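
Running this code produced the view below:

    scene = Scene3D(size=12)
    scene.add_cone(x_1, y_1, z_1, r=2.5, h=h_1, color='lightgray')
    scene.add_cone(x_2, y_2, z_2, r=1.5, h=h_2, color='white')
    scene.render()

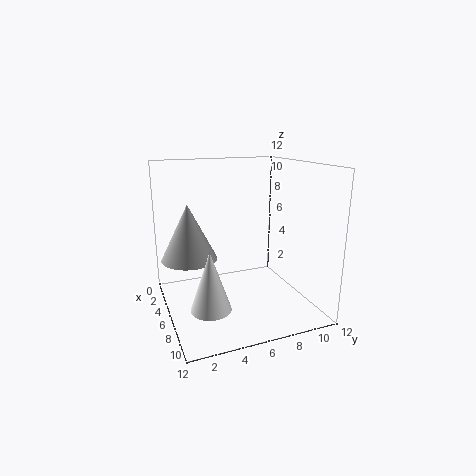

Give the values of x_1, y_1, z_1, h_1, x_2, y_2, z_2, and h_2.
x_1 = 3; y_1 = 2.5; z_1 = 3.5; h_1 = 5; x_2 = 9.5; y_2 = 2.5; z_2 = 2; h_2 = 4.5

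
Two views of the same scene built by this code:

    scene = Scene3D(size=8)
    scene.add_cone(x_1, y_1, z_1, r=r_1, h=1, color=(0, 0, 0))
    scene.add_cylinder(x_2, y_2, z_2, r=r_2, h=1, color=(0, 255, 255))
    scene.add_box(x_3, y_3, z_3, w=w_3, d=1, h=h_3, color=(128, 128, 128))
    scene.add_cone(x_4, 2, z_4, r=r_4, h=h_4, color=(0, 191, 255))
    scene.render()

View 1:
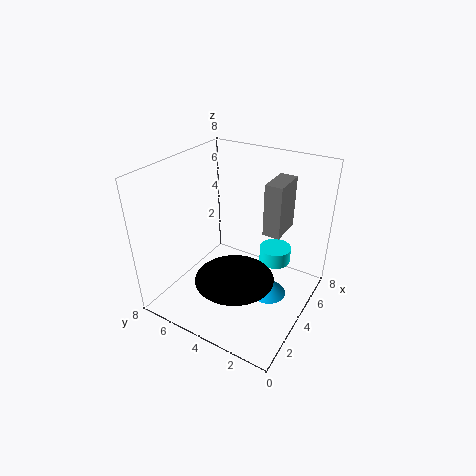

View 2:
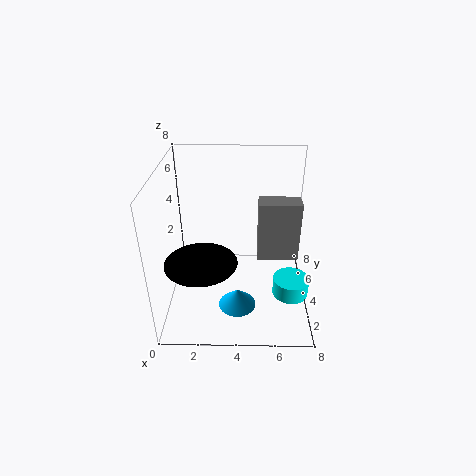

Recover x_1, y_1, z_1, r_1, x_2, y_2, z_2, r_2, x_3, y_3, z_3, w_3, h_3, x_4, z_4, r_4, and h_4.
x_1 = 2
y_1 = 3
z_1 = 3
r_1 = 2
x_2 = 7
y_2 = 3
z_2 = 1
r_2 = 1
x_3 = 5
y_3 = 2
z_3 = 4
w_3 = 2
h_3 = 3
x_4 = 4
z_4 = 1
r_4 = 1
h_4 = 1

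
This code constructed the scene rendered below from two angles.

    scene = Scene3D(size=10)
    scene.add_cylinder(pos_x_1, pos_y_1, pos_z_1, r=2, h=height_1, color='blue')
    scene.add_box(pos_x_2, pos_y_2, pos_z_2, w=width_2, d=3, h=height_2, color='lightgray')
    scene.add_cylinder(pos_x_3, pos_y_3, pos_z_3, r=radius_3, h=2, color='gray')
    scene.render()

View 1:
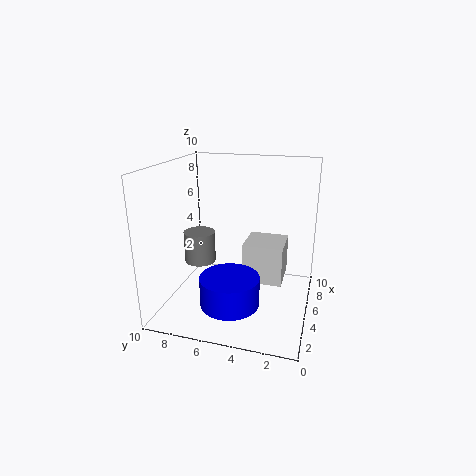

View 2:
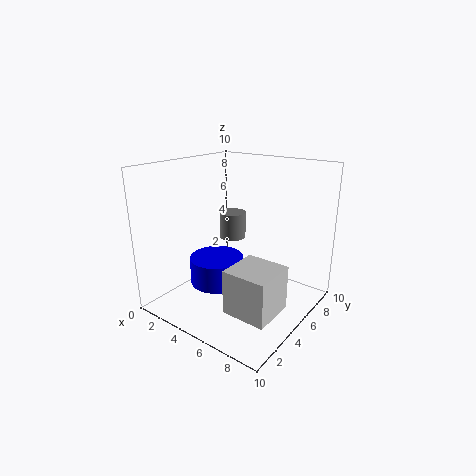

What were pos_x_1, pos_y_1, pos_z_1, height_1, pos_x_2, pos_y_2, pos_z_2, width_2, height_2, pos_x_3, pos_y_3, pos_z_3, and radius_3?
pos_x_1 = 3, pos_y_1 = 5, pos_z_1 = 1, height_1 = 2, pos_x_2 = 6, pos_y_2 = 2, pos_z_2 = 1, width_2 = 3, height_2 = 3, pos_x_3 = 3, pos_y_3 = 7, pos_z_3 = 4, radius_3 = 1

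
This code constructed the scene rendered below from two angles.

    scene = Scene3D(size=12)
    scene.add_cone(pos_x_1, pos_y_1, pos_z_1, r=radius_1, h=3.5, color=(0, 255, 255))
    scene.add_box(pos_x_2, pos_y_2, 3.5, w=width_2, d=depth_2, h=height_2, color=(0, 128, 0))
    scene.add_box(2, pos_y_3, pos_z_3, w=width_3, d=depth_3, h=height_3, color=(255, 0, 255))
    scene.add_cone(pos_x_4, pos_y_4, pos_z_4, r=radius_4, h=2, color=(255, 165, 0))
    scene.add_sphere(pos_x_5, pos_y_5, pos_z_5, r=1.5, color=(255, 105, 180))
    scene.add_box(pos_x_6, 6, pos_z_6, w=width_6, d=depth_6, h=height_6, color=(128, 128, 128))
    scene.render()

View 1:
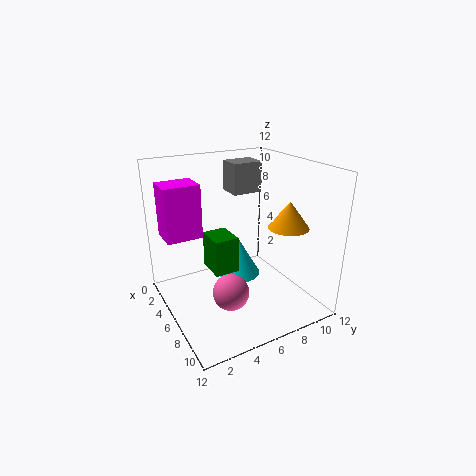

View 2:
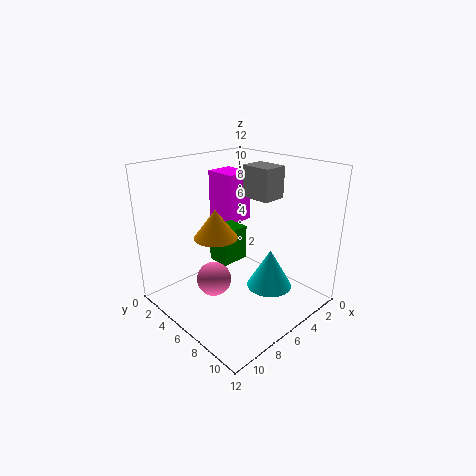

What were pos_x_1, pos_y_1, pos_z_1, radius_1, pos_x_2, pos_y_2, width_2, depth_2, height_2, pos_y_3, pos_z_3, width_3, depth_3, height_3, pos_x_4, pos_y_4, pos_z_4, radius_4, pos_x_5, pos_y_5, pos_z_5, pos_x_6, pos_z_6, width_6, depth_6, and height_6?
pos_x_1 = 3.5
pos_y_1 = 7.5
pos_z_1 = 1
radius_1 = 2
pos_x_2 = 4.5
pos_y_2 = 3.5
width_2 = 2.5
depth_2 = 2
height_2 = 3
pos_y_3 = 0.5
pos_z_3 = 6
width_3 = 2.5
depth_3 = 3
height_3 = 4.5
pos_x_4 = 10
pos_y_4 = 8
pos_z_4 = 8
radius_4 = 1.5
pos_x_5 = 7.5
pos_y_5 = 4.5
pos_z_5 = 2
pos_x_6 = 3.5
pos_z_6 = 9.5
width_6 = 2
depth_6 = 2.5
height_6 = 2.5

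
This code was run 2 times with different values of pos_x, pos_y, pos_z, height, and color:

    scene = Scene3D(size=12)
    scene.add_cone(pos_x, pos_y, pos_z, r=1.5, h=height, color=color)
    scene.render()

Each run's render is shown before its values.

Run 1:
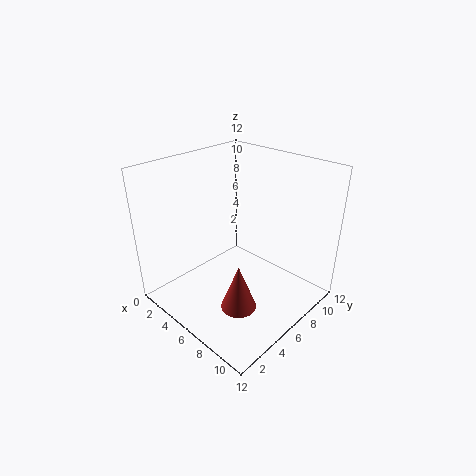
pos_x = 7.5; pos_y = 4.5; pos_z = 0.5; height = 4; color = 'brown'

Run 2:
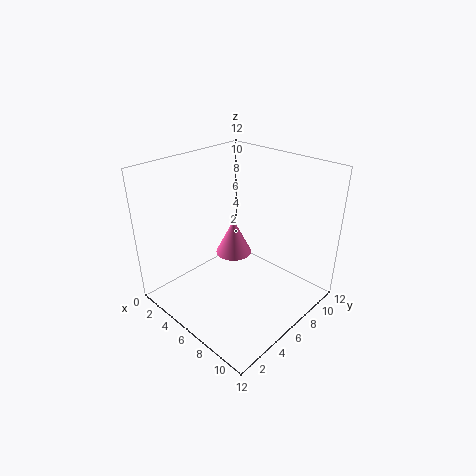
pos_x = 5.5; pos_y = 6; pos_z = 4.5; height = 3; color = 'hotpink'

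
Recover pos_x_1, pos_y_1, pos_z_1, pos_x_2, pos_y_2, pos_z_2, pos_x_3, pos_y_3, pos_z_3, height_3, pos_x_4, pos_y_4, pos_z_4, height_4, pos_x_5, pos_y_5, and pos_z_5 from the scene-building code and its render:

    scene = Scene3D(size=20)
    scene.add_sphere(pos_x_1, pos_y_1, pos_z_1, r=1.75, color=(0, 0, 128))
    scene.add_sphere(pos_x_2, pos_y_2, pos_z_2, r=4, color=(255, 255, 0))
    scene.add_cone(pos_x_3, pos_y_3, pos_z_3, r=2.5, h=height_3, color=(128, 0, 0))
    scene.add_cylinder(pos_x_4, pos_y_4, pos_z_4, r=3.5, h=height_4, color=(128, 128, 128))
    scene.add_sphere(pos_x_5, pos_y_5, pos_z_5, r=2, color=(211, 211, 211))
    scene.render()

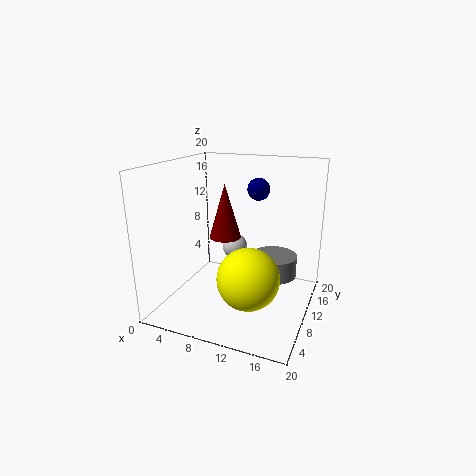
pos_x_1 = 10.25; pos_y_1 = 17.75; pos_z_1 = 15.25; pos_x_2 = 13.25; pos_y_2 = 5.5; pos_z_2 = 6.5; pos_x_3 = 5.75; pos_y_3 = 15; pos_z_3 = 7.75; height_3 = 8.5; pos_x_4 = 13.75; pos_y_4 = 15.5; pos_z_4 = 2.5; height_4 = 3.25; pos_x_5 = 6.75; pos_y_5 = 16.5; pos_z_5 = 5.75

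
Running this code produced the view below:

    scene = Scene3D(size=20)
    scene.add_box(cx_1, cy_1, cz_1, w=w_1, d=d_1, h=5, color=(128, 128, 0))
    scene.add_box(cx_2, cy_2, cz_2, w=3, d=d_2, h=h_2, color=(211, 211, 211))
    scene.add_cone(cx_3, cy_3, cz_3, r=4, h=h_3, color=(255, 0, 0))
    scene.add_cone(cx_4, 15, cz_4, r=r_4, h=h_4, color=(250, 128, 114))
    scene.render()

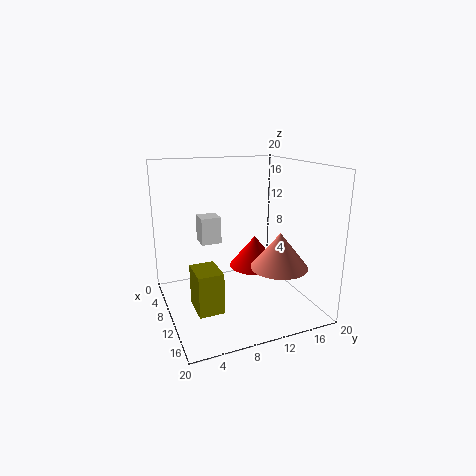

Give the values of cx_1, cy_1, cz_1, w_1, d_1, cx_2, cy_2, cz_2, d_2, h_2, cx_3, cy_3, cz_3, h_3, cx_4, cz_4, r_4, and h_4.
cx_1 = 14
cy_1 = 2
cz_1 = 4
w_1 = 4
d_1 = 3
cx_2 = 3
cy_2 = 6
cz_2 = 8
d_2 = 3
h_2 = 4
cx_3 = 5
cy_3 = 15
cz_3 = 3
h_3 = 5
cx_4 = 13
cz_4 = 6
r_4 = 4
h_4 = 5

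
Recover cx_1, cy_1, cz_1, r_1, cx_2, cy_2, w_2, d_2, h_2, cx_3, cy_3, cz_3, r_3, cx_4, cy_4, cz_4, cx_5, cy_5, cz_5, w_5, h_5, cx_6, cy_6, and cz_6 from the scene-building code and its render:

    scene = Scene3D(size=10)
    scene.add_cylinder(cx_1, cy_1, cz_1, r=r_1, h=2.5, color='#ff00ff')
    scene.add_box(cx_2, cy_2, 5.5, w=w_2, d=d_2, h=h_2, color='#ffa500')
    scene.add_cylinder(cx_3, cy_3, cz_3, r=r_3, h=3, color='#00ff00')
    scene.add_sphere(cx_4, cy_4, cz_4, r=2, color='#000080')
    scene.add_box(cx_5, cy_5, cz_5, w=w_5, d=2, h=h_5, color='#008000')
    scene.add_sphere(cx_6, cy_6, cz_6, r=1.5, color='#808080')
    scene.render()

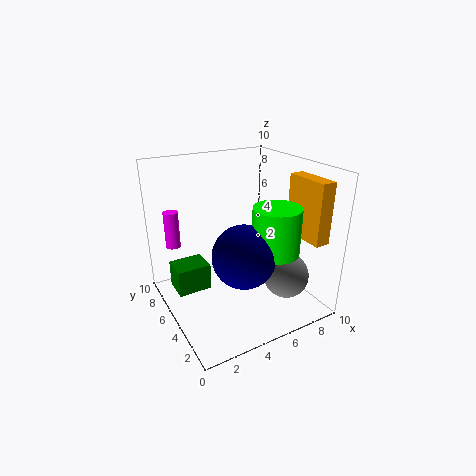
cx_1 = 1; cy_1 = 7; cz_1 = 4.5; r_1 = 0.5; cx_2 = 8; cy_2 = 0.5; w_2 = 1; d_2 = 3; h_2 = 4; cx_3 = 6; cy_3 = 2; cz_3 = 5; r_3 = 1.5; cx_4 = 4; cy_4 = 2.5; cz_4 = 5; cx_5 = 1; cy_5 = 6.5; cz_5 = 0.5; w_5 = 2.5; h_5 = 2; cx_6 = 7; cy_6 = 2; cz_6 = 3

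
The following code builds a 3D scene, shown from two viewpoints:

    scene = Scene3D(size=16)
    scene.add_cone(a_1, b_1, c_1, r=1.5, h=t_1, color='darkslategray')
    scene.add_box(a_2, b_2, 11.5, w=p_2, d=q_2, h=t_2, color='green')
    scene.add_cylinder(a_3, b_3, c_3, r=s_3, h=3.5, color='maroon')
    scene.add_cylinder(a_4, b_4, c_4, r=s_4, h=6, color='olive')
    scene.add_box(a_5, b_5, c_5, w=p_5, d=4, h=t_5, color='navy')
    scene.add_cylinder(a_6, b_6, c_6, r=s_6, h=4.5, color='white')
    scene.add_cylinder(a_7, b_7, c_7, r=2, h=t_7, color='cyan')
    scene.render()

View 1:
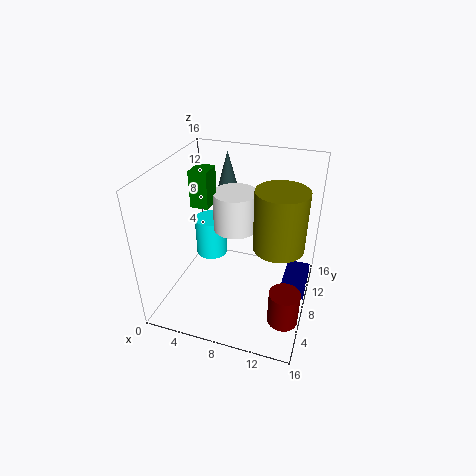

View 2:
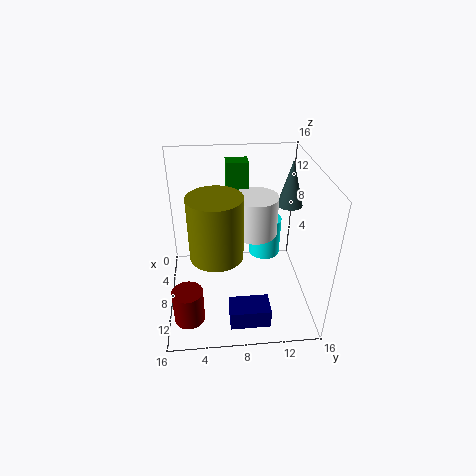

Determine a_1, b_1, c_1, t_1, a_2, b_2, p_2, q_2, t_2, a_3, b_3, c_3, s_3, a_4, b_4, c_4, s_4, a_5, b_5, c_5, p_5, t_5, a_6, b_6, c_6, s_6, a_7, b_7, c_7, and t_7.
a_1 = 4.5, b_1 = 14.5, c_1 = 10, t_1 = 5.5, a_2 = 3, b_2 = 7, p_2 = 2, q_2 = 2.5, t_2 = 4, a_3 = 14.5, b_3 = 2.5, c_3 = 3, s_3 = 1.5, a_4 = 13, b_4 = 5.5, c_4 = 9.5, s_4 = 2.5, a_5 = 13.5, b_5 = 6.5, c_5 = 2.5, p_5 = 2.5, t_5 = 2, a_6 = 7, b_6 = 10, c_6 = 8, s_6 = 2.5, a_7 = 3, b_7 = 12, c_7 = 2.5, t_7 = 5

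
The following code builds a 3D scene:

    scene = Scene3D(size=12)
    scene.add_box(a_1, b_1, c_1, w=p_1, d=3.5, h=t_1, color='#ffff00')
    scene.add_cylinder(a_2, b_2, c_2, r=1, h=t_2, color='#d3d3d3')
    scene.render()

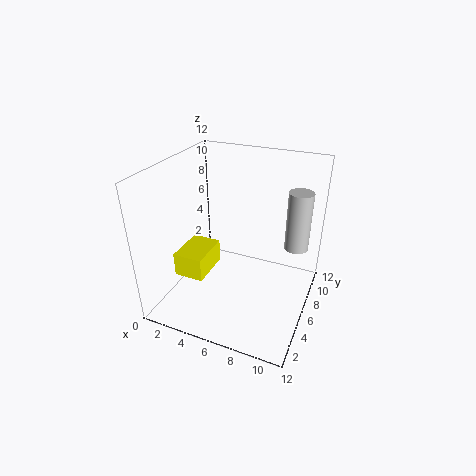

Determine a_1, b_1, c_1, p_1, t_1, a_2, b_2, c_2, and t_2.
a_1 = 1.5
b_1 = 3
c_1 = 3
p_1 = 2.5
t_1 = 2
a_2 = 10.5
b_2 = 8
c_2 = 5
t_2 = 5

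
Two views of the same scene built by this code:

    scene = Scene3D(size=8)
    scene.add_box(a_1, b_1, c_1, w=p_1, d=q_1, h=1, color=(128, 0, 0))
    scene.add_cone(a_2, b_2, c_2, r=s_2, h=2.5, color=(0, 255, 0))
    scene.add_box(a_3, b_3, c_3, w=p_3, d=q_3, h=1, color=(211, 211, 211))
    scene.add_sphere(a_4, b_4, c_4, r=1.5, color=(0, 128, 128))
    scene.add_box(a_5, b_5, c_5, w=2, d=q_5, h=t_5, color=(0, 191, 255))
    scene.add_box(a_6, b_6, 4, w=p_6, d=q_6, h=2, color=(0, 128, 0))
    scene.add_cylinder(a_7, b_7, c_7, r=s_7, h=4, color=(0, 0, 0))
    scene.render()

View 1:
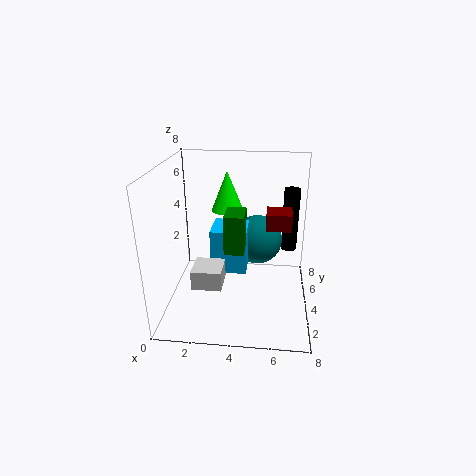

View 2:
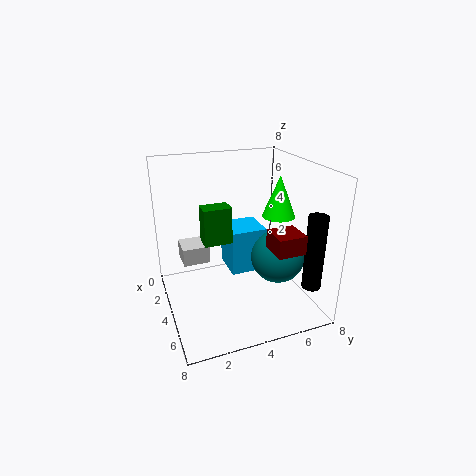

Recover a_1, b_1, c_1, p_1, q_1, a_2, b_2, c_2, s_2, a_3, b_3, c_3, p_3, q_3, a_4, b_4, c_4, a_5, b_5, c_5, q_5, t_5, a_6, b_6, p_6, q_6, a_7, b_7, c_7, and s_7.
a_1 = 5.5, b_1 = 5, c_1 = 4, p_1 = 1.5, q_1 = 1.5, a_2 = 3, b_2 = 7, c_2 = 4.5, s_2 = 1, a_3 = 2, b_3 = 1, c_3 = 2.5, p_3 = 1.5, q_3 = 1.5, a_4 = 5, b_4 = 6, c_4 = 3, a_5 = 2.5, b_5 = 3.5, c_5 = 2, q_5 = 2, t_5 = 2.5, a_6 = 3.5, b_6 = 2, p_6 = 1, q_6 = 1.5, a_7 = 7, b_7 = 7, c_7 = 2, s_7 = 0.5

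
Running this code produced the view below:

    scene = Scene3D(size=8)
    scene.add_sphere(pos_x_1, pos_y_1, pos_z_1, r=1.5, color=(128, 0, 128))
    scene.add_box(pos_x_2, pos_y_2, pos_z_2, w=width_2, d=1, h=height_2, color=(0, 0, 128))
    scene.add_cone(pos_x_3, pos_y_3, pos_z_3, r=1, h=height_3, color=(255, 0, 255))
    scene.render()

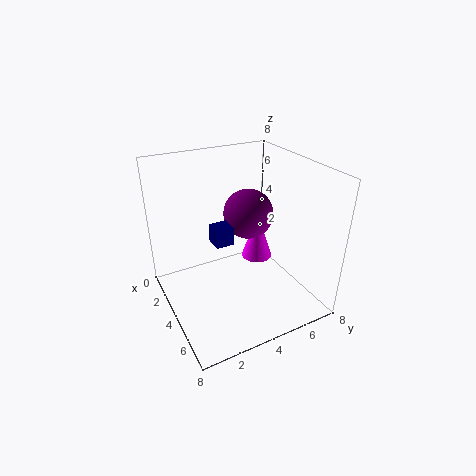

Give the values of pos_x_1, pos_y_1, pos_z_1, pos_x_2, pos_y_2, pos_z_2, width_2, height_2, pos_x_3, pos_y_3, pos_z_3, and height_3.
pos_x_1 = 2.5
pos_y_1 = 5.5
pos_z_1 = 4.5
pos_x_2 = 3.5
pos_y_2 = 2.5
pos_z_2 = 4
width_2 = 1
height_2 = 1
pos_x_3 = 2
pos_y_3 = 6.5
pos_z_3 = 1
height_3 = 3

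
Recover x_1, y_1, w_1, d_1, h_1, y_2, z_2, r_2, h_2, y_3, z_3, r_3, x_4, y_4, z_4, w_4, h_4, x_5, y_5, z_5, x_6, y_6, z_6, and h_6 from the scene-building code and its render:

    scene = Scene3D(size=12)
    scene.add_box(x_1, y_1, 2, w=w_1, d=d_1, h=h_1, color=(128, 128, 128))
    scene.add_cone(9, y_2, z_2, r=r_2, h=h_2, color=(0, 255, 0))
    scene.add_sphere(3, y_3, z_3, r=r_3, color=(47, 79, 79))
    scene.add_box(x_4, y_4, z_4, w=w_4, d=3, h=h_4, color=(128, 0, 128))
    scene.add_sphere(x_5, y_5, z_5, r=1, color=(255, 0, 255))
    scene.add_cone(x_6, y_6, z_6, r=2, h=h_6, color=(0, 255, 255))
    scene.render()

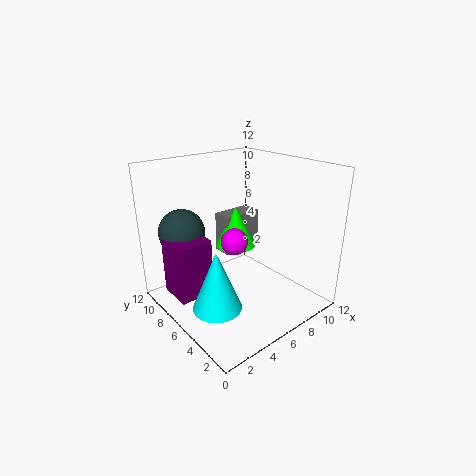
x_1 = 8; y_1 = 10; w_1 = 4; d_1 = 2; h_1 = 4; y_2 = 10; z_2 = 3; r_2 = 2; h_2 = 4; y_3 = 10; z_3 = 6; r_3 = 2; x_4 = 1; y_4 = 7; z_4 = 1; w_4 = 3; h_4 = 5; x_5 = 4; y_5 = 4; z_5 = 7; x_6 = 3; y_6 = 5; z_6 = 1; h_6 = 5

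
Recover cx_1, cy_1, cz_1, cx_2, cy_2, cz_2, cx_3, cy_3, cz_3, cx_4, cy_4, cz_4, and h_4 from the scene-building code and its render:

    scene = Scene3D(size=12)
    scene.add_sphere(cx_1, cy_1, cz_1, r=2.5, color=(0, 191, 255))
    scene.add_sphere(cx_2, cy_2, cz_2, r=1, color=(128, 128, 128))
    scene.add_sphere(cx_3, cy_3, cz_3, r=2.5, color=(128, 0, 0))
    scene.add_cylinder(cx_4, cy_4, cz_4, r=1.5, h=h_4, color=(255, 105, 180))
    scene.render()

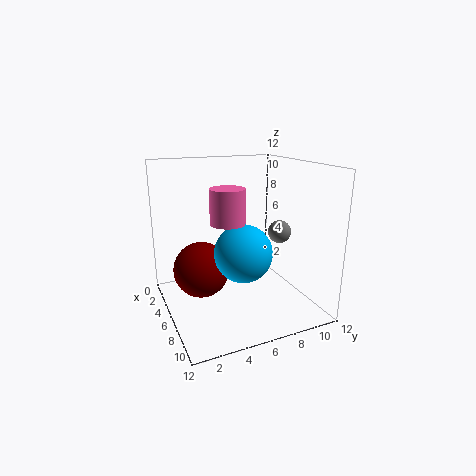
cx_1 = 6; cy_1 = 6.5; cz_1 = 4.5; cx_2 = 6; cy_2 = 10; cz_2 = 6; cx_3 = 3.5; cy_3 = 3.5; cz_3 = 2.5; cx_4 = 5; cy_4 = 5.5; cz_4 = 7; h_4 = 3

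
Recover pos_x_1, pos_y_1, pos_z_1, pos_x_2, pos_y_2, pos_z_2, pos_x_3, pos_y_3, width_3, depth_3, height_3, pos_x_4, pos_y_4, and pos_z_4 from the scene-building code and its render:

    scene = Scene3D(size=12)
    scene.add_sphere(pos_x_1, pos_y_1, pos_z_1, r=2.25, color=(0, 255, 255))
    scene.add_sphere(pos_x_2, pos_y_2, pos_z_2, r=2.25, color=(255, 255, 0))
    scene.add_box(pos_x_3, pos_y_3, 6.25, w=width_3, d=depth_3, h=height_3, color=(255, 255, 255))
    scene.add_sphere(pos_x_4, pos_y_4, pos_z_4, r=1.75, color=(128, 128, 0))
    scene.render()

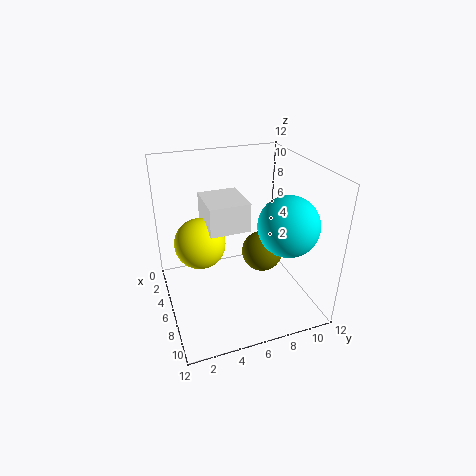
pos_x_1 = 9.75; pos_y_1 = 8.5; pos_z_1 = 8.5; pos_x_2 = 3.75; pos_y_2 = 3.25; pos_z_2 = 4.75; pos_x_3 = 1.75; pos_y_3 = 3.75; width_3 = 4; depth_3 = 3.5; height_3 = 2.5; pos_x_4 = 6; pos_y_4 = 8.25; pos_z_4 = 4.25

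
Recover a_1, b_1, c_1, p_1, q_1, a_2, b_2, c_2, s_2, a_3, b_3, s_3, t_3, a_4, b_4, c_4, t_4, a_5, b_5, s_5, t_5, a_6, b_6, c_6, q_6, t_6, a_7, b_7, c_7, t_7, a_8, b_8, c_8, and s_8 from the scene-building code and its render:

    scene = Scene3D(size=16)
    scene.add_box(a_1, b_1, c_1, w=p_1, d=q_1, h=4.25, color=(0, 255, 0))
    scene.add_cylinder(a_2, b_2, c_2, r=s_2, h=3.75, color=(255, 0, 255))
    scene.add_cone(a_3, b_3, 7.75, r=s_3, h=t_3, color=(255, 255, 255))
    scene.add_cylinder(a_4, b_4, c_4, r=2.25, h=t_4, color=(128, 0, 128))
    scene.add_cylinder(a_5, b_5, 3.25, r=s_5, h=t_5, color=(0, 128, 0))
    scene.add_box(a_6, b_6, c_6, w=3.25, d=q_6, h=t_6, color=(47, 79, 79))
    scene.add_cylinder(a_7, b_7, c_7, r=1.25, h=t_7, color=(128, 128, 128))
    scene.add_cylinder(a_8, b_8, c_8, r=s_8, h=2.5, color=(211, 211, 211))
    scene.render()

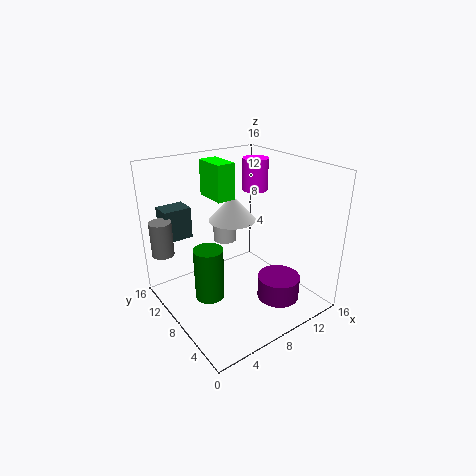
a_1 = 7.5; b_1 = 11; c_1 = 11.25; p_1 = 2.25; q_1 = 4; a_2 = 12.5; b_2 = 10.75; c_2 = 12; s_2 = 1.5; a_3 = 10.75; b_3 = 13; s_3 = 3; t_3 = 3.25; a_4 = 10; b_4 = 3.25; c_4 = 2.25; t_4 = 2.5; a_5 = 3.25; b_5 = 6.5; s_5 = 1.5; t_5 = 5.5; a_6 = 2; b_6 = 13.5; c_6 = 6.75; q_6 = 2.5; t_6 = 3.75; a_7 = 1.25; b_7 = 13.25; c_7 = 5.75; t_7 = 4; a_8 = 10.25; b_8 = 14; c_8 = 4.75; s_8 = 1.5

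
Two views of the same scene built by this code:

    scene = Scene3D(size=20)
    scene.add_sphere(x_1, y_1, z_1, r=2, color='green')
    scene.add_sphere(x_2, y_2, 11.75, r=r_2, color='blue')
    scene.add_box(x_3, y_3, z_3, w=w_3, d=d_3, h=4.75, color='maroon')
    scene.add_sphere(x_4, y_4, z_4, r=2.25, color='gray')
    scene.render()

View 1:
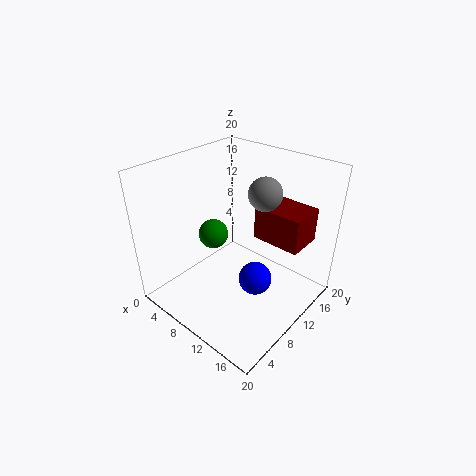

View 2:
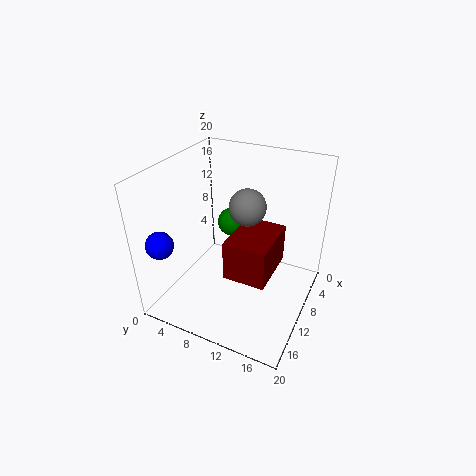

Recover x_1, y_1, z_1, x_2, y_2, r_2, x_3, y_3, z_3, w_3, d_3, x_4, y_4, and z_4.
x_1 = 7.5
y_1 = 7.75
z_1 = 10.75
x_2 = 18.25
y_2 = 3.25
r_2 = 1.75
x_3 = 11.25
y_3 = 12
z_3 = 9.75
w_3 = 6.75
d_3 = 5
x_4 = 12.5
y_4 = 12.5
z_4 = 16.5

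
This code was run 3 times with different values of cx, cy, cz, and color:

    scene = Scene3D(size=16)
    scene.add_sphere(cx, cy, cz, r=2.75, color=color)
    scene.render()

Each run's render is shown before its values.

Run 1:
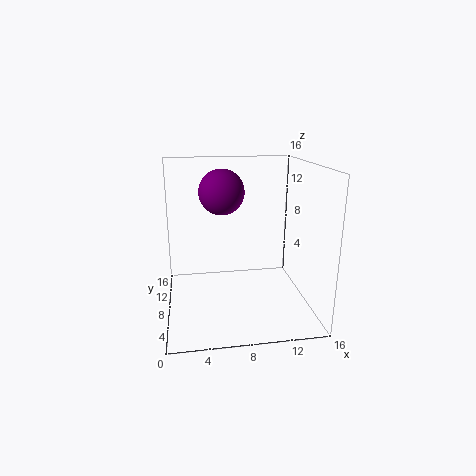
cx = 6.75, cy = 12.5, cz = 12.25, color = 'purple'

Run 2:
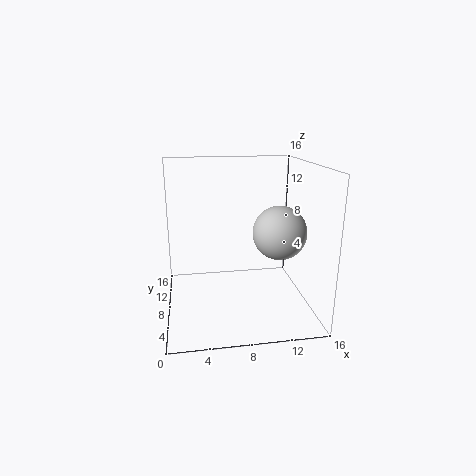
cx = 11.75, cy = 4.75, cz = 9.5, color = 'lightgray'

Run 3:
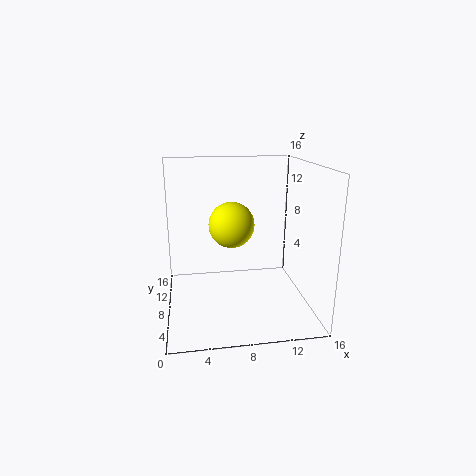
cx = 7.75, cy = 11.25, cz = 8.5, color = 'yellow'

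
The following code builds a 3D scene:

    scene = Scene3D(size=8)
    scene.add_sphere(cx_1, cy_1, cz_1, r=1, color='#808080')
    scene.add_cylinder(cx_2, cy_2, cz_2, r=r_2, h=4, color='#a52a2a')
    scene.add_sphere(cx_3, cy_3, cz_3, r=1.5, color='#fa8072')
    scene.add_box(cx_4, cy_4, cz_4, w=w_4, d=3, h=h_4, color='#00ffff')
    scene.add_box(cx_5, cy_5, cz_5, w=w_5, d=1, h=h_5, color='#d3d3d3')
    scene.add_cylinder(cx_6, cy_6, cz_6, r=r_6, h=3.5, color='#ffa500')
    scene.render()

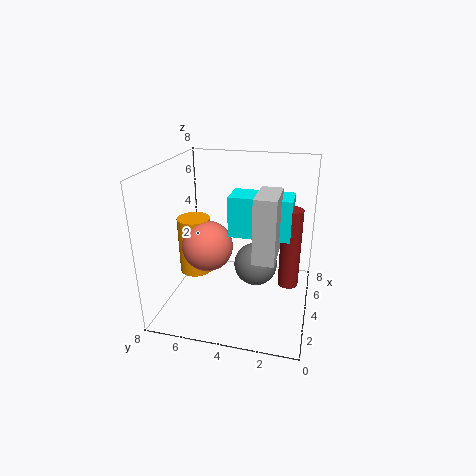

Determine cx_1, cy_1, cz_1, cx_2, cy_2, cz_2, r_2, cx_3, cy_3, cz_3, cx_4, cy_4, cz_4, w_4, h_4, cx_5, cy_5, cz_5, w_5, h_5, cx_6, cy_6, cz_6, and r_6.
cx_1 = 1.5
cy_1 = 2.5
cz_1 = 4
cx_2 = 2.5
cy_2 = 1
cz_2 = 2.5
r_2 = 0.5
cx_3 = 4.5
cy_3 = 6
cz_3 = 3
cx_4 = 2
cy_4 = 1
cz_4 = 5
w_4 = 1.5
h_4 = 2
cx_5 = 0.5
cy_5 = 1.5
cz_5 = 4.5
w_5 = 2
h_5 = 3
cx_6 = 5
cy_6 = 7
cz_6 = 1
r_6 = 1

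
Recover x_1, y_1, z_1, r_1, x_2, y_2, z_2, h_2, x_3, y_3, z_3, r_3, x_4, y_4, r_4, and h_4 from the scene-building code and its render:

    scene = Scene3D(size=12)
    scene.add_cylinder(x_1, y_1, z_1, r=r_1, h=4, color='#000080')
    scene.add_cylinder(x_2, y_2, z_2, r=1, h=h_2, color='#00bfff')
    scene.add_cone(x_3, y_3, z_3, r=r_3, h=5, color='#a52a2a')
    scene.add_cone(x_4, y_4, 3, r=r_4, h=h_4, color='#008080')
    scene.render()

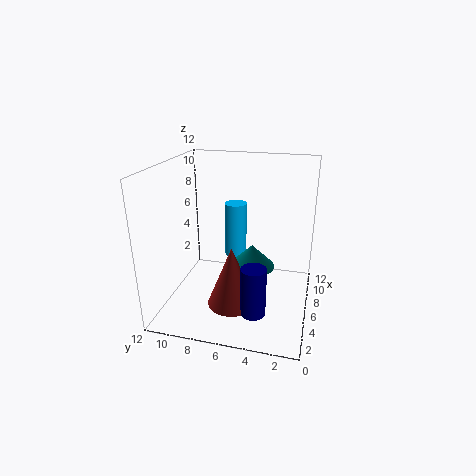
x_1 = 3
y_1 = 4
z_1 = 1
r_1 = 1
x_2 = 9
y_2 = 7
z_2 = 3
h_2 = 5
x_3 = 4
y_3 = 6
z_3 = 1
r_3 = 2
x_4 = 7
y_4 = 5
r_4 = 2
h_4 = 2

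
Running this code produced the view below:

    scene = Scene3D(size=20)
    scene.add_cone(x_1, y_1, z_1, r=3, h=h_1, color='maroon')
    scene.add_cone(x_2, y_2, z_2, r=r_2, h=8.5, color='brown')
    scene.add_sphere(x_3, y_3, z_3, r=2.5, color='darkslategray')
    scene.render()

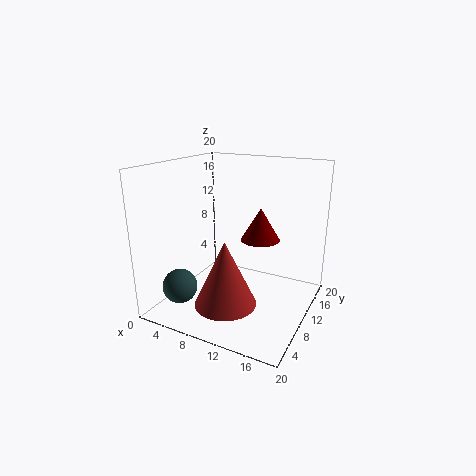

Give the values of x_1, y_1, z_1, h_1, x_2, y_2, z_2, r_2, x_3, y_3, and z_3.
x_1 = 11
y_1 = 15.5
z_1 = 8
h_1 = 5
x_2 = 11
y_2 = 4.5
z_2 = 3
r_2 = 4
x_3 = 2.5
y_3 = 6
z_3 = 2.5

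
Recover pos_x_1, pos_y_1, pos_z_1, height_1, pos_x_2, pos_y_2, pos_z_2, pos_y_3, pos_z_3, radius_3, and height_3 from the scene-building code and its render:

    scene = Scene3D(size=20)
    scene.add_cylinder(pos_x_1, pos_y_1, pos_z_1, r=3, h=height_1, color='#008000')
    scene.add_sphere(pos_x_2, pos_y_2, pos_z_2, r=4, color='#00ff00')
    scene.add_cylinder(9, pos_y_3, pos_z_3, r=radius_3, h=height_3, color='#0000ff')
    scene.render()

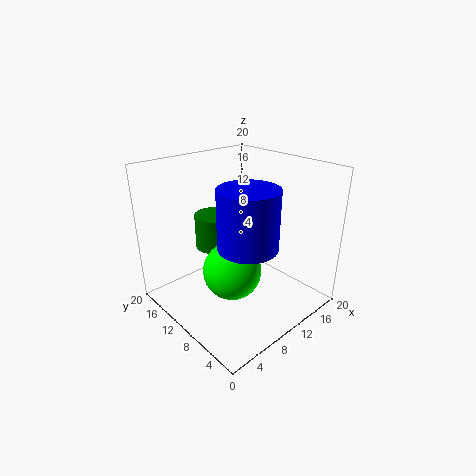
pos_x_1 = 10, pos_y_1 = 15, pos_z_1 = 7, height_1 = 5, pos_x_2 = 8, pos_y_2 = 9, pos_z_2 = 6, pos_y_3 = 7, pos_z_3 = 10, radius_3 = 4, height_3 = 8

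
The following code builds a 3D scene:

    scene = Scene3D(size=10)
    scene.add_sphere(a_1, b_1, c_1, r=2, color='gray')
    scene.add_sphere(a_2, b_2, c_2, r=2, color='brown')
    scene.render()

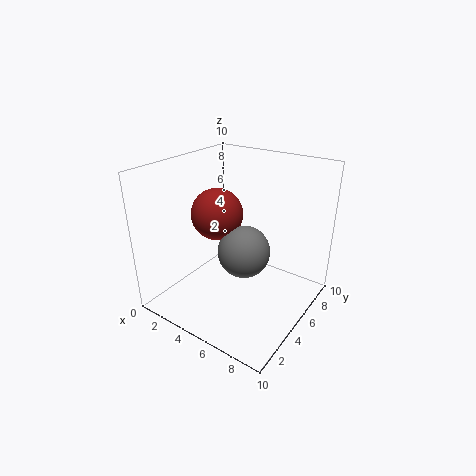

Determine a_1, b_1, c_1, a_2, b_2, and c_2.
a_1 = 4.5, b_1 = 6.5, c_1 = 3, a_2 = 2, b_2 = 6.5, c_2 = 5.5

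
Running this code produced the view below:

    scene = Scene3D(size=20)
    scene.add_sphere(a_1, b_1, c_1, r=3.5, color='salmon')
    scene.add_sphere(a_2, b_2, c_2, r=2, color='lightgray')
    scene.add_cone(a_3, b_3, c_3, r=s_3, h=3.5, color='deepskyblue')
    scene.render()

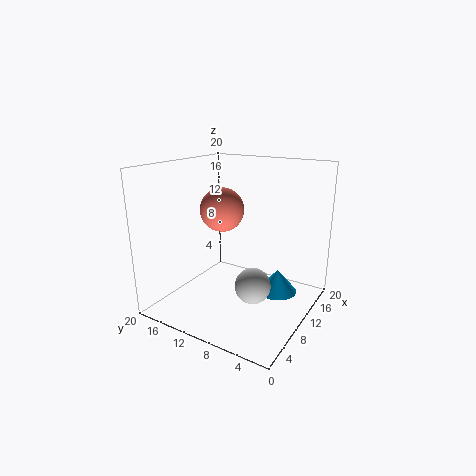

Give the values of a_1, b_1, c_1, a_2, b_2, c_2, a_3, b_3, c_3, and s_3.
a_1 = 15
b_1 = 16
c_1 = 12
a_2 = 2.5
b_2 = 3.5
c_2 = 8
a_3 = 15
b_3 = 6
c_3 = 0.5
s_3 = 3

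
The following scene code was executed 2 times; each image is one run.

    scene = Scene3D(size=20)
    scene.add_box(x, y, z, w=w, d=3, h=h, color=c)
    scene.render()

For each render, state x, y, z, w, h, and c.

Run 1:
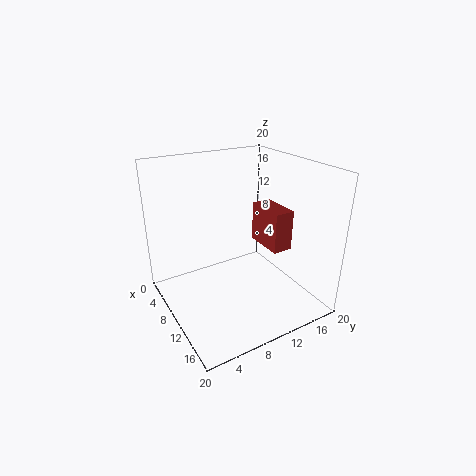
x = 6; y = 15; z = 7; w = 6; h = 6; c = 'brown'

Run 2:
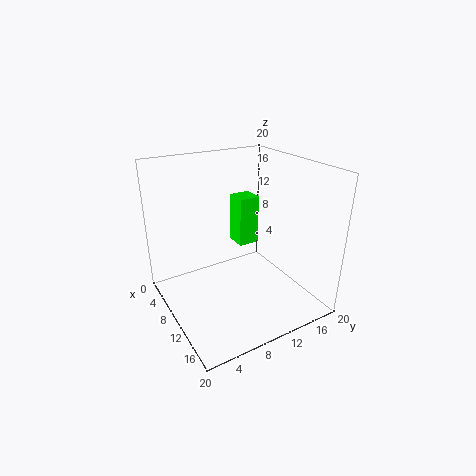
x = 6; y = 11; z = 8; w = 3; h = 7; c = 'lime'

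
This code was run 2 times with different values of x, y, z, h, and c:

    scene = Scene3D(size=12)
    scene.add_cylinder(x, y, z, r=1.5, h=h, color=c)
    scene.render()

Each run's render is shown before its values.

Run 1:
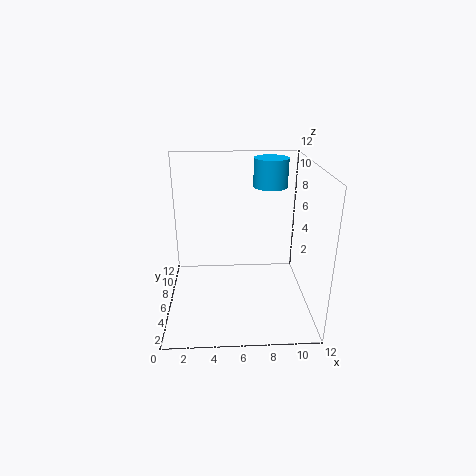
x = 9
y = 9
z = 9.5
h = 2.5
c = 'deepskyblue'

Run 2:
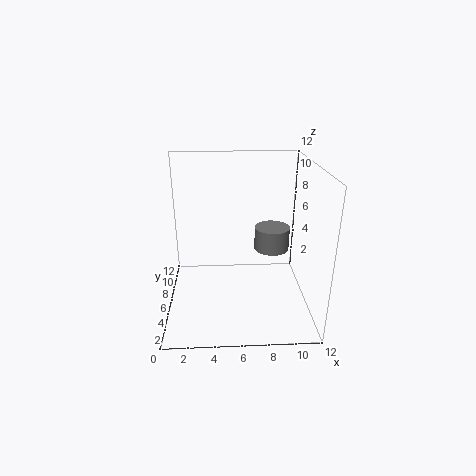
x = 9
y = 7
z = 4.5
h = 2
c = 'gray'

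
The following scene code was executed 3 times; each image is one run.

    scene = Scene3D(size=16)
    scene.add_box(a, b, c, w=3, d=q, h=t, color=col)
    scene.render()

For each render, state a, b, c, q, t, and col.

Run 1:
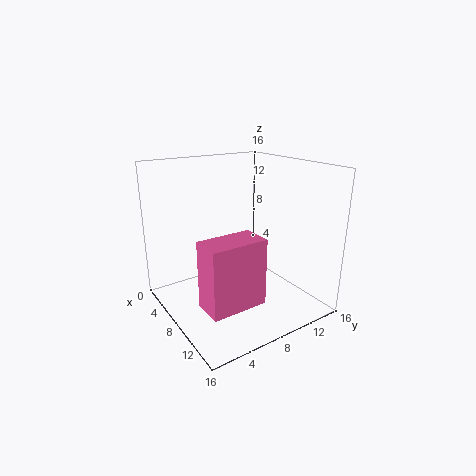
a = 12
b = 1
c = 4
q = 5.5
t = 6.5
col = 'hotpink'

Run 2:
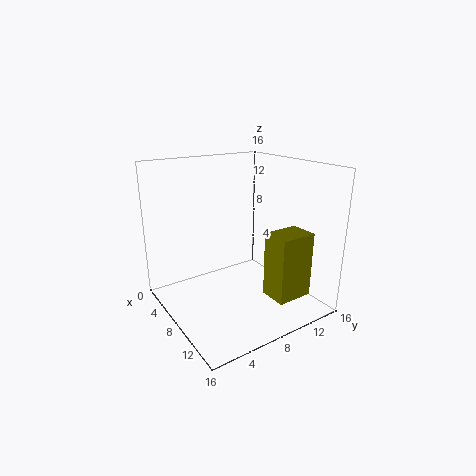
a = 11.5
b = 9
c = 2.5
q = 4
t = 7
col = 'olive'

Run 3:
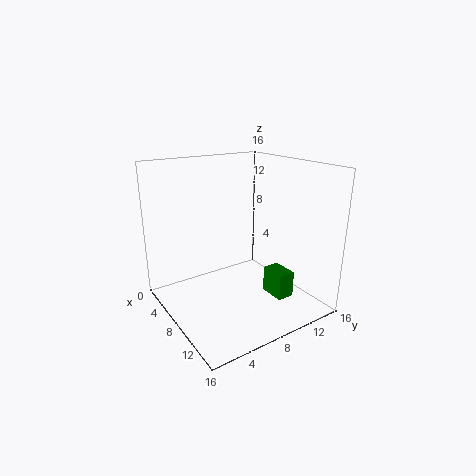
a = 9
b = 11
c = 1
q = 2
t = 3
col = 'green'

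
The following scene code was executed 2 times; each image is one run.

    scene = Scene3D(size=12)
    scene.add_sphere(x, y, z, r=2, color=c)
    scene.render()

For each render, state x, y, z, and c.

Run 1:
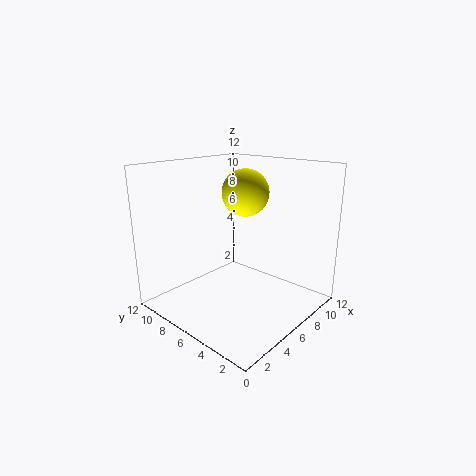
x = 7.5
y = 6.5
z = 9.5
c = 'yellow'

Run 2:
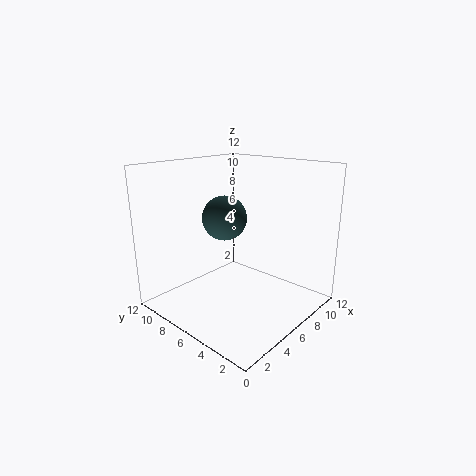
x = 7
y = 8.5
z = 7
c = 'darkslategray'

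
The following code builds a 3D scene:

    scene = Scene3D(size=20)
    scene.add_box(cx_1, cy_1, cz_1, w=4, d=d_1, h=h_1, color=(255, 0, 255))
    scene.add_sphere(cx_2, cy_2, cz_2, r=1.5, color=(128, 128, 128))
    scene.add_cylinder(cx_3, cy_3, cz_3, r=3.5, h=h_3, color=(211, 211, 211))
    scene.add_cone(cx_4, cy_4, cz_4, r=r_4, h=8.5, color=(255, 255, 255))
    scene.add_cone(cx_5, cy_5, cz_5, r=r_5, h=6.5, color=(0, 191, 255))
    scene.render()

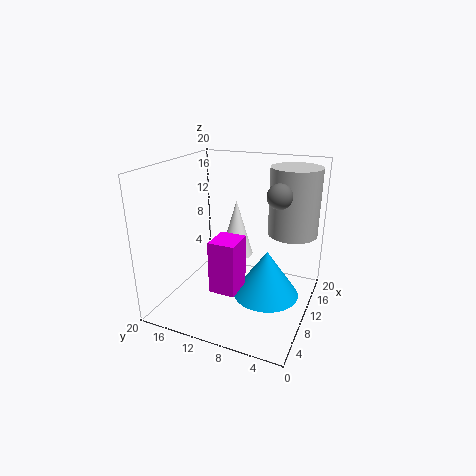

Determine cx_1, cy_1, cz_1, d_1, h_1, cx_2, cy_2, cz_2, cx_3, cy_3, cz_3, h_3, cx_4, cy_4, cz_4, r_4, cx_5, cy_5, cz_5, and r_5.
cx_1 = 4
cy_1 = 8
cz_1 = 4.5
d_1 = 3.5
h_1 = 7
cx_2 = 7
cy_2 = 3.5
cz_2 = 17.5
cx_3 = 14.5
cy_3 = 3.5
cz_3 = 10
h_3 = 9.5
cx_4 = 14
cy_4 = 12
cz_4 = 5.5
r_4 = 2.5
cx_5 = 9.5
cy_5 = 5.5
cz_5 = 2.5
r_5 = 4.5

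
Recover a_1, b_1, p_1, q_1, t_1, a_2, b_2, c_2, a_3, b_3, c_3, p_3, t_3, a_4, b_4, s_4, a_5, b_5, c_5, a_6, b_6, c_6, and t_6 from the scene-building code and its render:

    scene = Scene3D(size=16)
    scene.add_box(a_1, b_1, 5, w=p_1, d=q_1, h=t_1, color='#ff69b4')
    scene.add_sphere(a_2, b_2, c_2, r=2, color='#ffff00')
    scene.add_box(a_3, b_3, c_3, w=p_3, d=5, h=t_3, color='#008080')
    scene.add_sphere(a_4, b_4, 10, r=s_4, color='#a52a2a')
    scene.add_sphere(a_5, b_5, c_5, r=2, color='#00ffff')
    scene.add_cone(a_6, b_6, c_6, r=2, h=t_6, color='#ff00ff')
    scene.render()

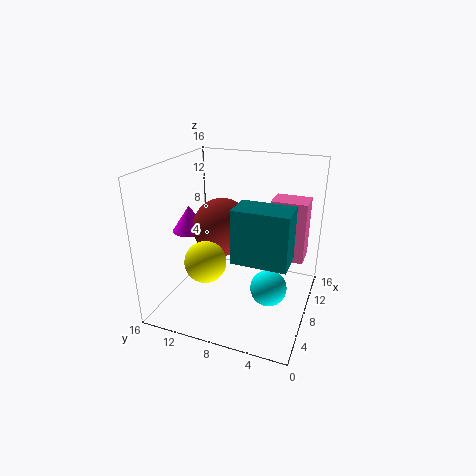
a_1 = 10, b_1 = 1, p_1 = 3, q_1 = 4, t_1 = 7, a_2 = 2, b_2 = 9, c_2 = 8, a_3 = 1, b_3 = 1, c_3 = 9, p_3 = 3, t_3 = 5, a_4 = 6, b_4 = 9, s_4 = 3, a_5 = 7, b_5 = 4, c_5 = 3, a_6 = 8, b_6 = 14, c_6 = 8, t_6 = 3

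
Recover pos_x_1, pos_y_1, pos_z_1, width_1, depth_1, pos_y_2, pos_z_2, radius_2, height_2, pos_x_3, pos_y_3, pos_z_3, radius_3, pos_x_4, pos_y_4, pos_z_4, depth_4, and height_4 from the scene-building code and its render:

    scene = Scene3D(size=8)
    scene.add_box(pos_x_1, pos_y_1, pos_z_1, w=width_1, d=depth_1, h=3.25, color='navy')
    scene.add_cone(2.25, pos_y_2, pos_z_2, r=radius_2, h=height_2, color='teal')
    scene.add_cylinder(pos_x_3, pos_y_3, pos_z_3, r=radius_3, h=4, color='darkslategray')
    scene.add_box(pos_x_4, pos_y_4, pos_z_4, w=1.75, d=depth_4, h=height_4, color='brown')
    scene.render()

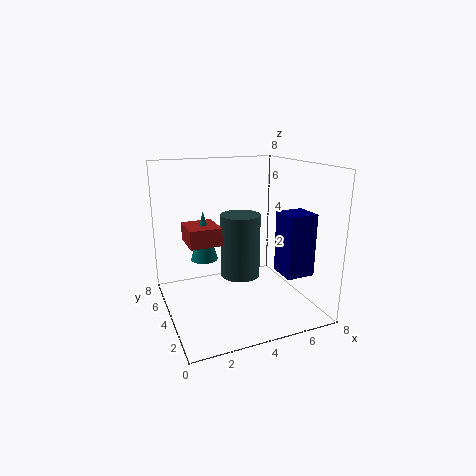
pos_x_1 = 5.5; pos_y_1 = 1; pos_z_1 = 2.5; width_1 = 1.5; depth_1 = 1.5; pos_y_2 = 4.75; pos_z_2 = 2.75; radius_2 = 0.75; height_2 = 2.75; pos_x_3 = 5; pos_y_3 = 6; pos_z_3 = 0.75; radius_3 = 1.25; pos_x_4 = 1.25; pos_y_4 = 3.75; pos_z_4 = 3.75; depth_4 = 2; height_4 = 1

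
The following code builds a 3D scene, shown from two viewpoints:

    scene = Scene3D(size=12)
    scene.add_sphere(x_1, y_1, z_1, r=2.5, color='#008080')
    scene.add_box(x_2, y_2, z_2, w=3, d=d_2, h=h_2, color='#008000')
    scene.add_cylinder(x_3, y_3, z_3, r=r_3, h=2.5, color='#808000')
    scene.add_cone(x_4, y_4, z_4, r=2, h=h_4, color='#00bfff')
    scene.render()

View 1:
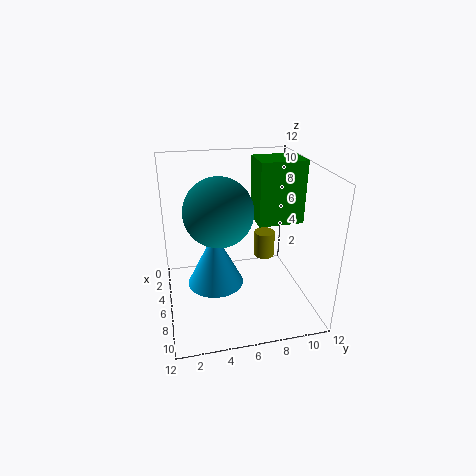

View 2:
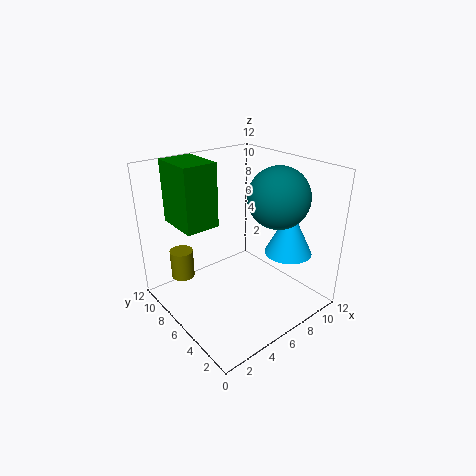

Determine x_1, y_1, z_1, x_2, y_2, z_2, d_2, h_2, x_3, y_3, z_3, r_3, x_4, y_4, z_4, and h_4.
x_1 = 8.5
y_1 = 4
z_1 = 9.5
x_2 = 2.5
y_2 = 8
z_2 = 6.5
d_2 = 4
h_2 = 5.5
x_3 = 2.5
y_3 = 9.5
z_3 = 2
r_3 = 1
x_4 = 9.5
y_4 = 3.5
z_4 = 4.5
h_4 = 4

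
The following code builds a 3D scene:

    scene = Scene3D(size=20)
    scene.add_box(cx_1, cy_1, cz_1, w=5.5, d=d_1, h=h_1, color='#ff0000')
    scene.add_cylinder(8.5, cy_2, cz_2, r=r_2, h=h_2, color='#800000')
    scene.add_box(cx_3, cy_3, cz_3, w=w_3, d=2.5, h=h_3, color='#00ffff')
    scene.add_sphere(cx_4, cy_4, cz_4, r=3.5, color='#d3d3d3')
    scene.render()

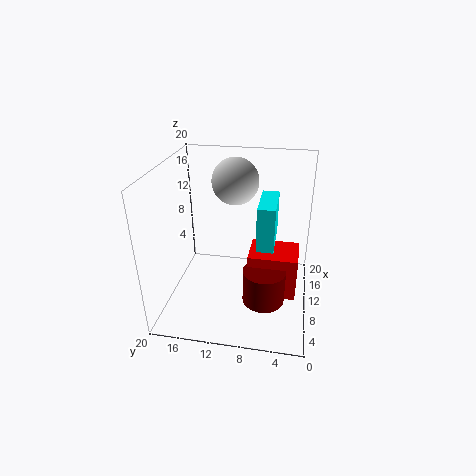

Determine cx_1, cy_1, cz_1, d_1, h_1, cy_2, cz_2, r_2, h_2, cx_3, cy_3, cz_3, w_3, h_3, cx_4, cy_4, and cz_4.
cx_1 = 9, cy_1 = 1.5, cz_1 = 1, d_1 = 7, h_1 = 6.5, cy_2 = 6, cz_2 = 1, r_2 = 3, h_2 = 5, cx_3 = 10, cy_3 = 5, cz_3 = 8, w_3 = 7, h_3 = 6.5, cx_4 = 16, cy_4 = 11.5, cz_4 = 16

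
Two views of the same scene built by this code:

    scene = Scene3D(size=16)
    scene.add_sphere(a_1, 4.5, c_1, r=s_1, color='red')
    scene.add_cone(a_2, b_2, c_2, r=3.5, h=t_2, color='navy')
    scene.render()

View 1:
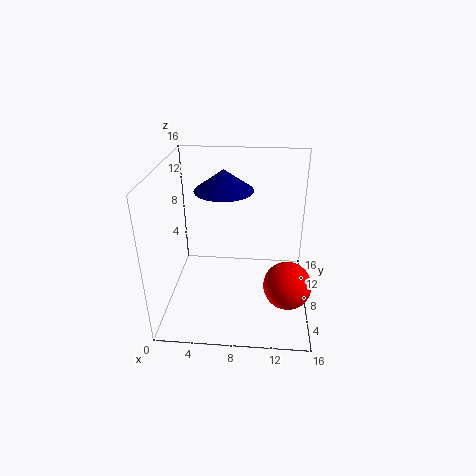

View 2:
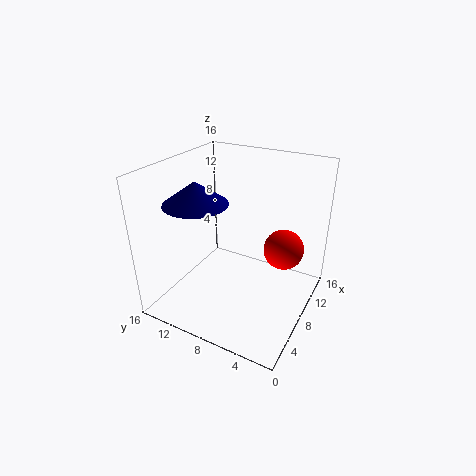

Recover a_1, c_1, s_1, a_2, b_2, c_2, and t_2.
a_1 = 13.5, c_1 = 4.5, s_1 = 2.5, a_2 = 6, b_2 = 12, c_2 = 12, t_2 = 2.5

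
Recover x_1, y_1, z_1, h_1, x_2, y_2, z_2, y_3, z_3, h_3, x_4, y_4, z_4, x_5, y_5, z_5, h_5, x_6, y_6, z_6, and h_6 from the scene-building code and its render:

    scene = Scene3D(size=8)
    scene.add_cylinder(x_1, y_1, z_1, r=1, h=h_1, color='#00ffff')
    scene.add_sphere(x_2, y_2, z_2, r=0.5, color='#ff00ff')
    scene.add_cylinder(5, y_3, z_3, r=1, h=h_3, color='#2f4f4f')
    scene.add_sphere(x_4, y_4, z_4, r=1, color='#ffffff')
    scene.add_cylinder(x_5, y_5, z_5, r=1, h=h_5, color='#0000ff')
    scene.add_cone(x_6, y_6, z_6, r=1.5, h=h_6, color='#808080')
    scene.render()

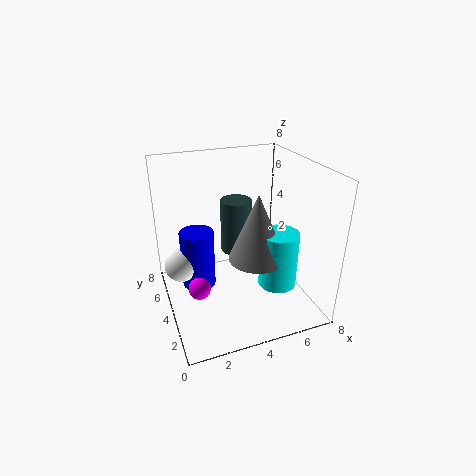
x_1 = 5.5
y_1 = 2
z_1 = 2
h_1 = 3
x_2 = 1
y_2 = 1
z_2 = 3.5
y_3 = 7
z_3 = 1.5
h_3 = 3.5
x_4 = 1
y_4 = 5.5
z_4 = 2
x_5 = 2
y_5 = 5.5
z_5 = 0.5
h_5 = 3.5
x_6 = 4.5
y_6 = 2.5
z_6 = 3.5
h_6 = 3.5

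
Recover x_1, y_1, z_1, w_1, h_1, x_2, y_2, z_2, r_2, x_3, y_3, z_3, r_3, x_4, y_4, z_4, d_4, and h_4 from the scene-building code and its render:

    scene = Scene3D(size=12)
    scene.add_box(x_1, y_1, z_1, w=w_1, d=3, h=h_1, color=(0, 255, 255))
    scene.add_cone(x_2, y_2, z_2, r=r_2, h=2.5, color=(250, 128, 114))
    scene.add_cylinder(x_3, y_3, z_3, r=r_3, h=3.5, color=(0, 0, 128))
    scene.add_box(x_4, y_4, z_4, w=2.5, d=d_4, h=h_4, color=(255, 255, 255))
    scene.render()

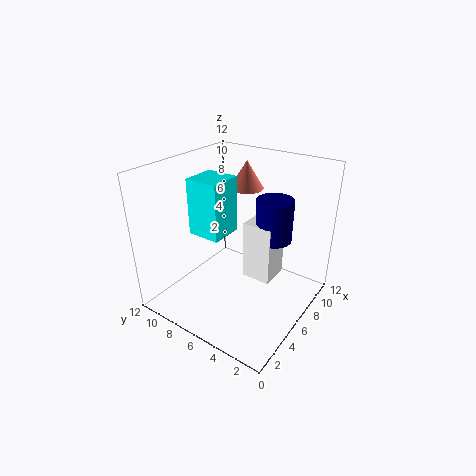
x_1 = 5; y_1 = 7.5; z_1 = 5.5; w_1 = 3; h_1 = 5; x_2 = 9.5; y_2 = 7.5; z_2 = 9; r_2 = 1.5; x_3 = 7.5; y_3 = 3.5; z_3 = 6; r_3 = 1.5; x_4 = 6; y_4 = 3; z_4 = 2.5; d_4 = 2.5; h_4 = 5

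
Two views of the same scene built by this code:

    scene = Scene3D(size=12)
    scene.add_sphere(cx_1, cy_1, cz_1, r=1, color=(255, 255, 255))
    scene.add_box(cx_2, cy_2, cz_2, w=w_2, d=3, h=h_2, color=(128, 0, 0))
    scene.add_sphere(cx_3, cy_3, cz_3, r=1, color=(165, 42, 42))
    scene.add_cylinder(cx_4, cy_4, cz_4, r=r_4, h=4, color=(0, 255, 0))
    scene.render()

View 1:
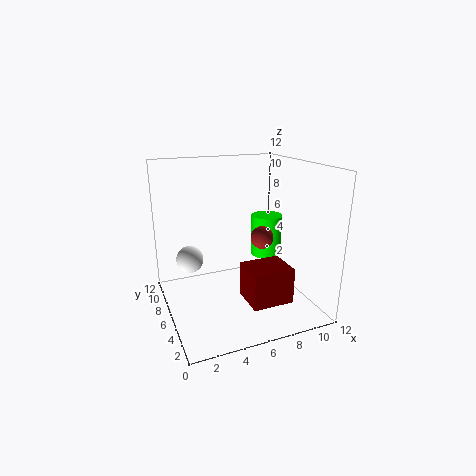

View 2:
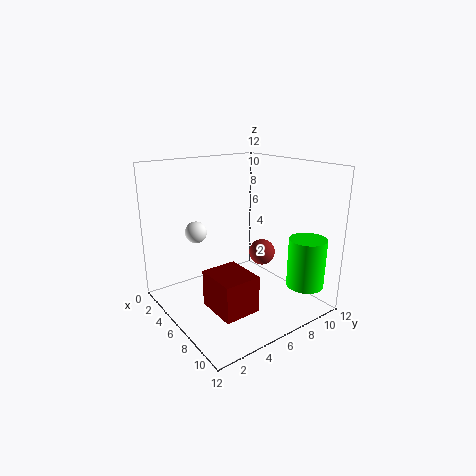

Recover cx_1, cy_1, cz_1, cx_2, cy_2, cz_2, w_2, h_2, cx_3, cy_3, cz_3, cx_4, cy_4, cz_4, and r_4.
cx_1 = 1.5
cy_1 = 4.5
cz_1 = 5.5
cx_2 = 6
cy_2 = 2.5
cz_2 = 1
w_2 = 3.5
h_2 = 3
cx_3 = 8.5
cy_3 = 6.5
cz_3 = 5.5
cx_4 = 10.5
cy_4 = 9.5
cz_4 = 2.5
r_4 = 1.5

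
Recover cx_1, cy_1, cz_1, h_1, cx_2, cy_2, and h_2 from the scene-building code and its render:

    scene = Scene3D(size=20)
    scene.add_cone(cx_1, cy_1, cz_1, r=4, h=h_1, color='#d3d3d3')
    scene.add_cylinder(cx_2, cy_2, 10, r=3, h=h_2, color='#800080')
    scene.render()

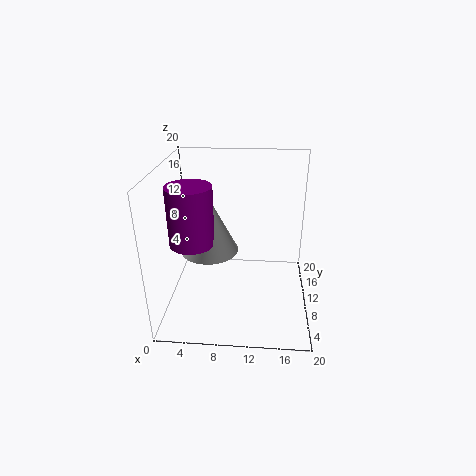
cx_1 = 6
cy_1 = 10
cz_1 = 8
h_1 = 8
cx_2 = 4
cy_2 = 8
h_2 = 8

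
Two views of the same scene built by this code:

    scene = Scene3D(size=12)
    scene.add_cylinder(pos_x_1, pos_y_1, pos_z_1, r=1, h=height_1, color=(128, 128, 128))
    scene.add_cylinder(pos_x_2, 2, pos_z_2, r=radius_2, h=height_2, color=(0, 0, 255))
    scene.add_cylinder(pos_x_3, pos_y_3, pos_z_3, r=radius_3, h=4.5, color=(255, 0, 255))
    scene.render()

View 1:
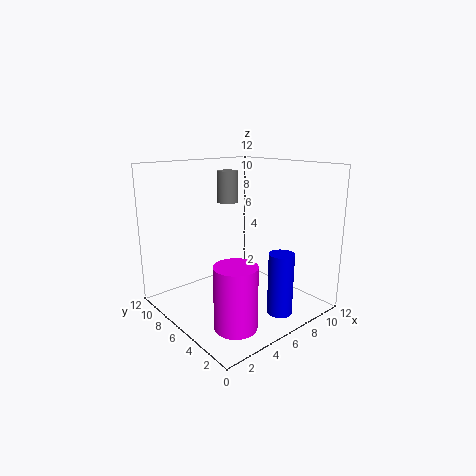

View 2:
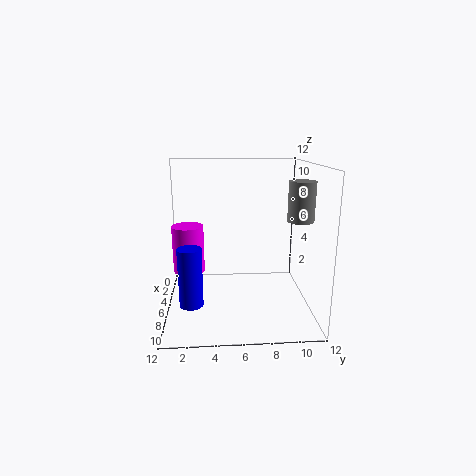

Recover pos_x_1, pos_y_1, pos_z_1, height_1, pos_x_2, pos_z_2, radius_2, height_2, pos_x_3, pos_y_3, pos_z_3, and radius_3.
pos_x_1 = 8.5, pos_y_1 = 10.5, pos_z_1 = 8, height_1 = 3, pos_x_2 = 7, pos_z_2 = 0.5, radius_2 = 1, height_2 = 5, pos_x_3 = 2, pos_y_3 = 1.5, pos_z_3 = 1.5, radius_3 = 1.5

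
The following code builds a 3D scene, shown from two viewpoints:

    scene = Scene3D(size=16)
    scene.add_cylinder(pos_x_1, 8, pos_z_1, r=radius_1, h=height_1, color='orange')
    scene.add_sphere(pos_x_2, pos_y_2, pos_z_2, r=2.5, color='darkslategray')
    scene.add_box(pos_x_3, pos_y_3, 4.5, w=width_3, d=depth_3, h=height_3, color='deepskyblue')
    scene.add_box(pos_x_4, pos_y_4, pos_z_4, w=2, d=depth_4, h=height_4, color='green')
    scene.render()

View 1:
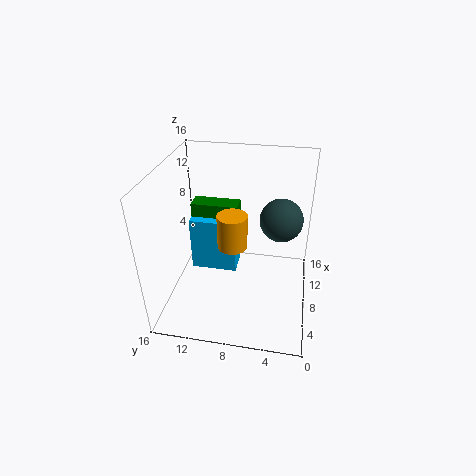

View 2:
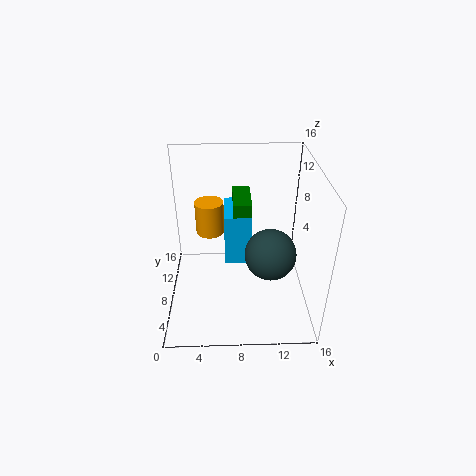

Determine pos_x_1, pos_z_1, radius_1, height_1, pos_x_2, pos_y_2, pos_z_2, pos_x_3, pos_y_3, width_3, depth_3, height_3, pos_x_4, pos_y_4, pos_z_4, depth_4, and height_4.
pos_x_1 = 5, pos_z_1 = 9, radius_1 = 1.5, height_1 = 3.5, pos_x_2 = 11, pos_y_2 = 3.5, pos_z_2 = 9, pos_x_3 = 6.5, pos_y_3 = 8, width_3 = 3, depth_3 = 5, height_3 = 6, pos_x_4 = 7.5, pos_y_4 = 8, pos_z_4 = 8.5, depth_4 = 5, height_4 = 3.5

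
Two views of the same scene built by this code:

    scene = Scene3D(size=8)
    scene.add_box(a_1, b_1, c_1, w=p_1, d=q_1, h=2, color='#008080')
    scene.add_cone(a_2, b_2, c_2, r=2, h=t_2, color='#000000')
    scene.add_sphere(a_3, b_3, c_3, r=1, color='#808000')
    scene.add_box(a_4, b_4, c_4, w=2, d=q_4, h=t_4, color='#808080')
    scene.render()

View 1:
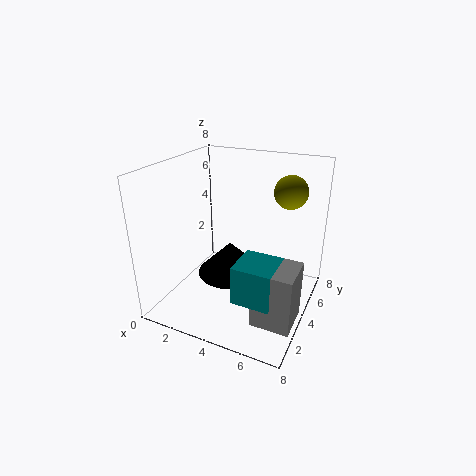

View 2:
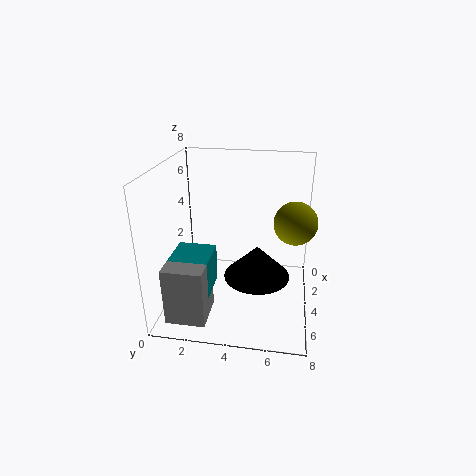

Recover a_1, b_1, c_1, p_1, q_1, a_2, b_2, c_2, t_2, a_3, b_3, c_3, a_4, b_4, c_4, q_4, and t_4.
a_1 = 5; b_1 = 1; c_1 = 2; p_1 = 2; q_1 = 2; a_2 = 3; b_2 = 5; c_2 = 1; t_2 = 2; a_3 = 6; b_3 = 7; c_3 = 6; a_4 = 6; b_4 = 1; c_4 = 1; q_4 = 2; t_4 = 3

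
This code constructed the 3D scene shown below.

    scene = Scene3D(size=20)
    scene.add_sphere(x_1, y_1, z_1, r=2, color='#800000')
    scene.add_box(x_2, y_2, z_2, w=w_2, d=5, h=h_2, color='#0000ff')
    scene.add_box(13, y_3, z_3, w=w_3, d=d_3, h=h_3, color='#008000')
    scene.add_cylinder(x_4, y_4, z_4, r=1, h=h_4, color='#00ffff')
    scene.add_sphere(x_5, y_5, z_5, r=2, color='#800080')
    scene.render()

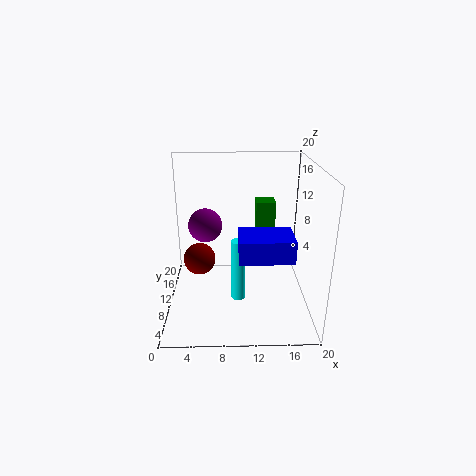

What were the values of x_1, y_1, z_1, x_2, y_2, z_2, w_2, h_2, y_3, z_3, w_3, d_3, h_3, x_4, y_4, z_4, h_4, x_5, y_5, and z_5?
x_1 = 5; y_1 = 6; z_1 = 9; x_2 = 10; y_2 = 4; z_2 = 9; w_2 = 7; h_2 = 3; y_3 = 16; z_3 = 7; w_3 = 3; d_3 = 3; h_3 = 6; x_4 = 10; y_4 = 9; z_4 = 1; h_4 = 9; x_5 = 6; y_5 = 5; z_5 = 14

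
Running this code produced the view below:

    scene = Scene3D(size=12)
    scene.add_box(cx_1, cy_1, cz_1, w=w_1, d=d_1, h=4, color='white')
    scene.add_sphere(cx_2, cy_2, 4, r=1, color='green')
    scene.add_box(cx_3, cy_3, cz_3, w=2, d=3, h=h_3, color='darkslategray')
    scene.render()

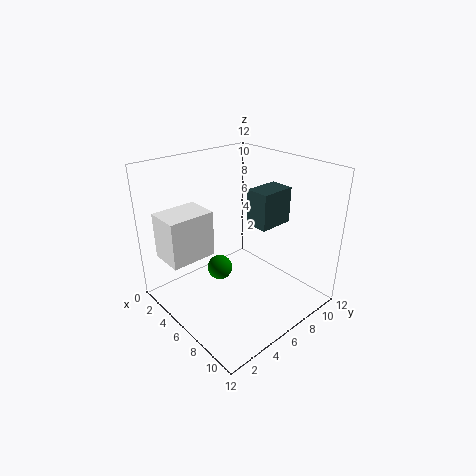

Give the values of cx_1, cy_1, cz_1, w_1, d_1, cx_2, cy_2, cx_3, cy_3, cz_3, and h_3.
cx_1 = 1
cy_1 = 1
cz_1 = 4
w_1 = 3
d_1 = 4
cx_2 = 6
cy_2 = 4
cx_3 = 6
cy_3 = 7
cz_3 = 7
h_3 = 3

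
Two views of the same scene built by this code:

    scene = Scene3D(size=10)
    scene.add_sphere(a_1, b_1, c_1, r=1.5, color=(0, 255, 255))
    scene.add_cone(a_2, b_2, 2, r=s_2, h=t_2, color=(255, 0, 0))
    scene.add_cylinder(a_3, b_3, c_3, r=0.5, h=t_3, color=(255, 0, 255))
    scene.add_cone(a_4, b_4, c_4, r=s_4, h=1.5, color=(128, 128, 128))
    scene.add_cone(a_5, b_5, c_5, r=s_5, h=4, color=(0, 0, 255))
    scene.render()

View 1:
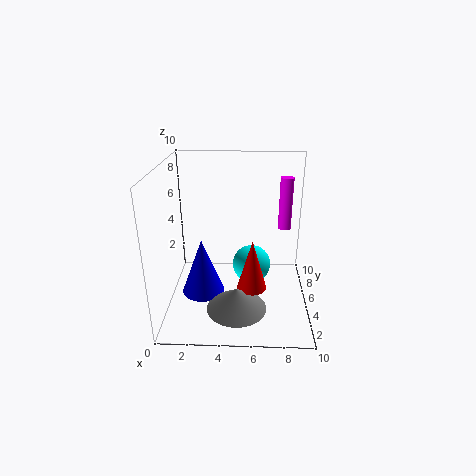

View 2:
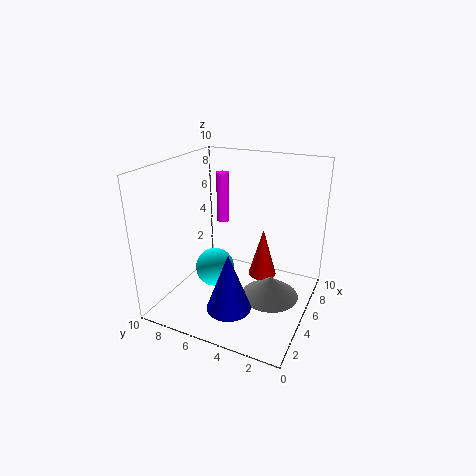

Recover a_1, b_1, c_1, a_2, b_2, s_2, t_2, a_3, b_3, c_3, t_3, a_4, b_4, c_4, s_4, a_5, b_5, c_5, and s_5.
a_1 = 6
b_1 = 7.5
c_1 = 1.5
a_2 = 6
b_2 = 3.5
s_2 = 1
t_2 = 3.5
a_3 = 8.5
b_3 = 8
c_3 = 4.5
t_3 = 4
a_4 = 5
b_4 = 2.5
c_4 = 1
s_4 = 2
a_5 = 2.5
b_5 = 4.5
c_5 = 1
s_5 = 1.5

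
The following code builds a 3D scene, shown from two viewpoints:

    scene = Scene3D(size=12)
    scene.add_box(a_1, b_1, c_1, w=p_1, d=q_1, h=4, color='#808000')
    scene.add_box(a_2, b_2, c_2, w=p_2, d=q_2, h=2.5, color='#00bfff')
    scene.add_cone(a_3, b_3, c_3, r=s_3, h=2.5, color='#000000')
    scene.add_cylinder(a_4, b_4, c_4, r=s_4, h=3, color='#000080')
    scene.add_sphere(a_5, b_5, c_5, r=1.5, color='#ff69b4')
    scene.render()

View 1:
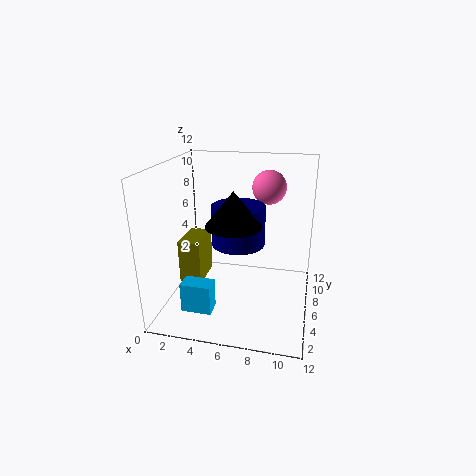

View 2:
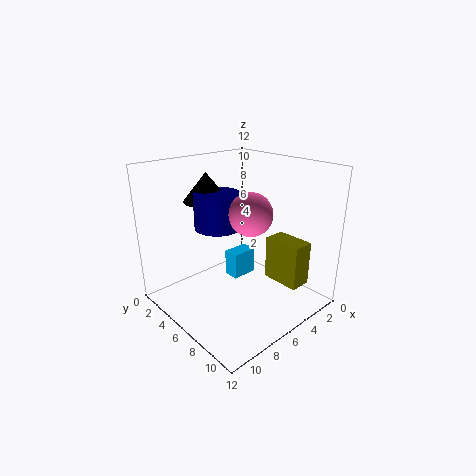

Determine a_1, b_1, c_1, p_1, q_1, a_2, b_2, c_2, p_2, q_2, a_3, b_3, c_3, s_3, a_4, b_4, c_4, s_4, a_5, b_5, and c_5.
a_1 = 0.5; b_1 = 6; c_1 = 1; p_1 = 2; q_1 = 3.5; a_2 = 2; b_2 = 2.5; c_2 = 0.5; p_2 = 2.5; q_2 = 1.5; a_3 = 6.5; b_3 = 2.5; c_3 = 8.5; s_3 = 2; a_4 = 6.5; b_4 = 4; c_4 = 6.5; s_4 = 2; a_5 = 8; b_5 = 9.5; c_5 = 9.5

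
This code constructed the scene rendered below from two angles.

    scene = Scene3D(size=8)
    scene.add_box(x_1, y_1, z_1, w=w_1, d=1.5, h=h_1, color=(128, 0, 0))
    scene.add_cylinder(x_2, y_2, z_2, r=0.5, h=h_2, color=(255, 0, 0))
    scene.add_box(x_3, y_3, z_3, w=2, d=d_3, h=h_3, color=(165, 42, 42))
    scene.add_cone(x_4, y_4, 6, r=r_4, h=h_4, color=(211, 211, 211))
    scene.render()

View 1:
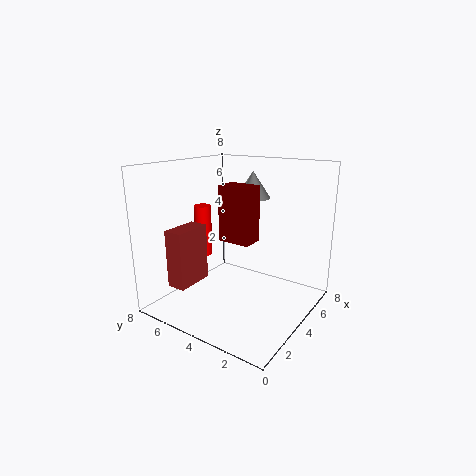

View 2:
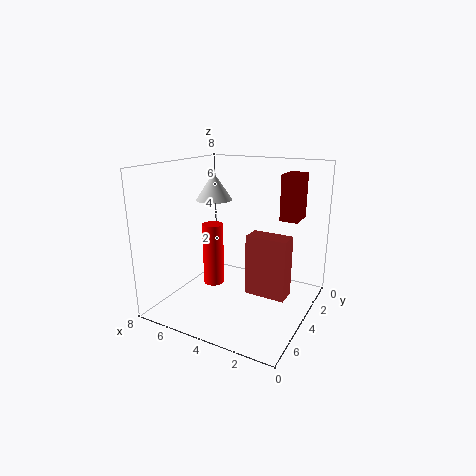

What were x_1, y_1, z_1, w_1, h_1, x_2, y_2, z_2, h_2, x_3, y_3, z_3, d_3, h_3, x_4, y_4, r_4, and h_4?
x_1 = 1, y_1 = 1.5, z_1 = 5, w_1 = 1, h_1 = 2.5, x_2 = 4, y_2 = 6.5, z_2 = 2.5, h_2 = 3, x_3 = 0.5, y_3 = 5, z_3 = 2, d_3 = 1, h_3 = 3, x_4 = 5.5, y_4 = 4, r_4 = 1, h_4 = 1.5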